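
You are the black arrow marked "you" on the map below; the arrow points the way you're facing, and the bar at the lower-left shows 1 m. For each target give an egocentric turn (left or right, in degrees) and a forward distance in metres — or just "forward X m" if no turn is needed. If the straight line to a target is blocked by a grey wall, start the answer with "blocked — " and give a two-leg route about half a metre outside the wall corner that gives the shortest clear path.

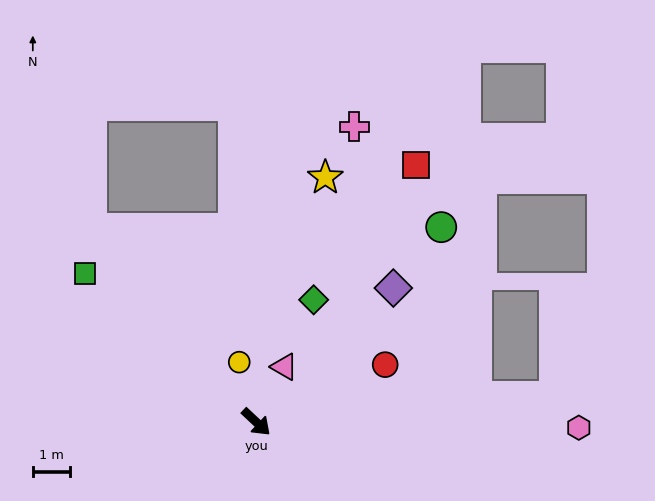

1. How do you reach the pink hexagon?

turn left 42°, forward 8.6 m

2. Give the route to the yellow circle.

turn left 149°, forward 1.7 m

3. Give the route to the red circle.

turn left 67°, forward 3.8 m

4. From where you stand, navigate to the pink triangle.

turn left 106°, forward 1.7 m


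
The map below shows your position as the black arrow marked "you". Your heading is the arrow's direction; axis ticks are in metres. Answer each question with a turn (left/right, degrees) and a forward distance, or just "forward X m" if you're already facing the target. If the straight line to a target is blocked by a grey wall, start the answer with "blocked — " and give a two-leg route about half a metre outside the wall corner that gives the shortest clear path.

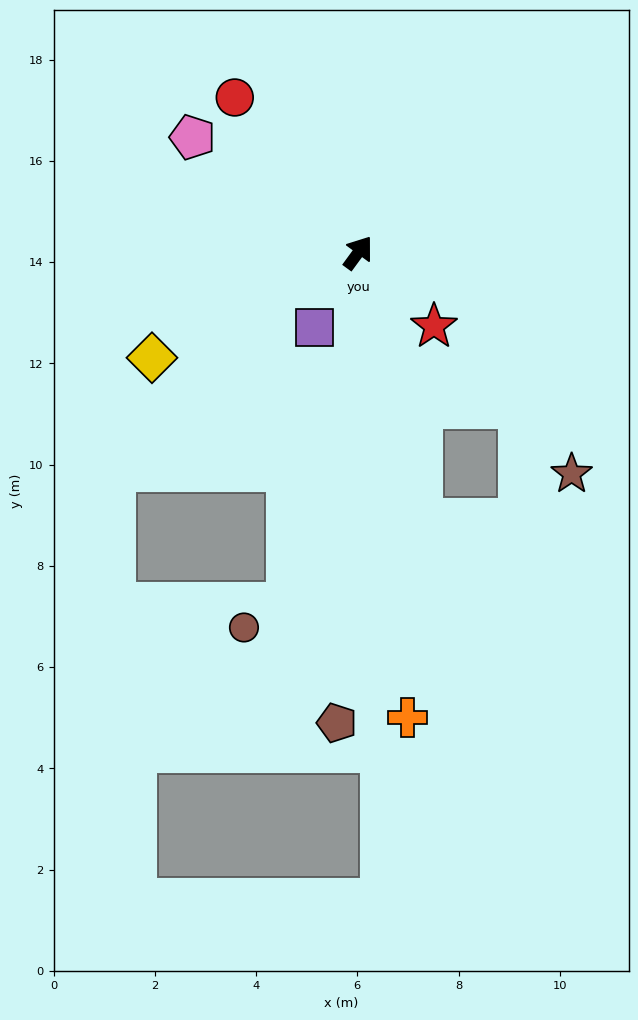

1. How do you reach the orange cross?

turn right 138°, forward 9.2 m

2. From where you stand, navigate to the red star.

turn right 98°, forward 2.1 m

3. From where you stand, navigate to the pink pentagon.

turn left 91°, forward 4.0 m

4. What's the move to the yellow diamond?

turn left 153°, forward 4.6 m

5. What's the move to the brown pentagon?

turn right 146°, forward 9.3 m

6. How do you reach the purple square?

turn right 174°, forward 1.7 m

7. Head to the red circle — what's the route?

turn left 75°, forward 3.9 m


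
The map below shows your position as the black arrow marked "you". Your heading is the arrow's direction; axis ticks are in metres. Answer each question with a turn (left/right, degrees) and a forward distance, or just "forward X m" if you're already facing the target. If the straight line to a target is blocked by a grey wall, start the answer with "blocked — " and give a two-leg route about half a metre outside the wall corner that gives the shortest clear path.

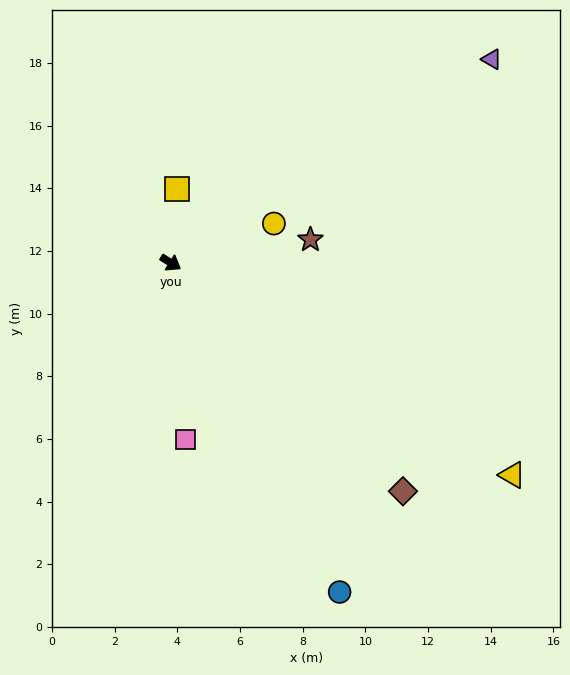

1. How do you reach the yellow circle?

turn left 53°, forward 3.5 m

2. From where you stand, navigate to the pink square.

turn right 53°, forward 5.7 m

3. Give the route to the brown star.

turn left 41°, forward 4.5 m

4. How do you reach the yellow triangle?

forward 12.8 m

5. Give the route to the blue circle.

turn right 31°, forward 11.8 m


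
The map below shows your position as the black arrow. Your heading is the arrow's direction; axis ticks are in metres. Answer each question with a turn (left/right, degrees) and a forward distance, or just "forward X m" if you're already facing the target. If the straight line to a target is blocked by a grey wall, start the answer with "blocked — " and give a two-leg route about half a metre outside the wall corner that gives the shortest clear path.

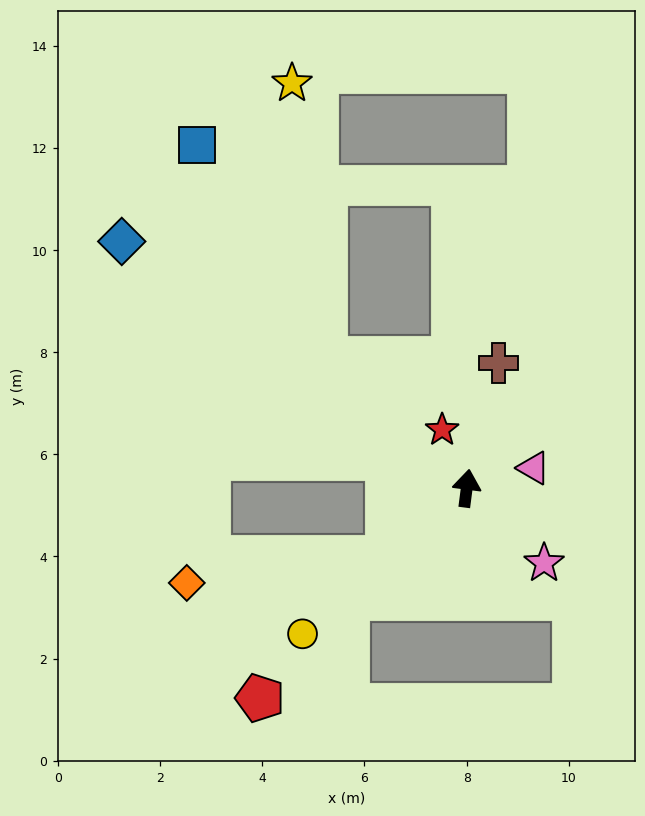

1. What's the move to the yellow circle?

turn left 139°, forward 4.3 m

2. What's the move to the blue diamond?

turn left 62°, forward 8.3 m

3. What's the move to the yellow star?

blocked — turn left 55°, forward 3.8 m, then turn right 41°, forward 5.4 m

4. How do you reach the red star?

turn left 30°, forward 1.2 m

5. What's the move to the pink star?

turn right 127°, forward 2.1 m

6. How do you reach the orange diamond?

blocked — turn left 138°, forward 2.1 m, then turn right 33°, forward 3.9 m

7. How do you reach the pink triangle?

turn right 66°, forward 1.4 m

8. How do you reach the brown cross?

turn right 7°, forward 2.5 m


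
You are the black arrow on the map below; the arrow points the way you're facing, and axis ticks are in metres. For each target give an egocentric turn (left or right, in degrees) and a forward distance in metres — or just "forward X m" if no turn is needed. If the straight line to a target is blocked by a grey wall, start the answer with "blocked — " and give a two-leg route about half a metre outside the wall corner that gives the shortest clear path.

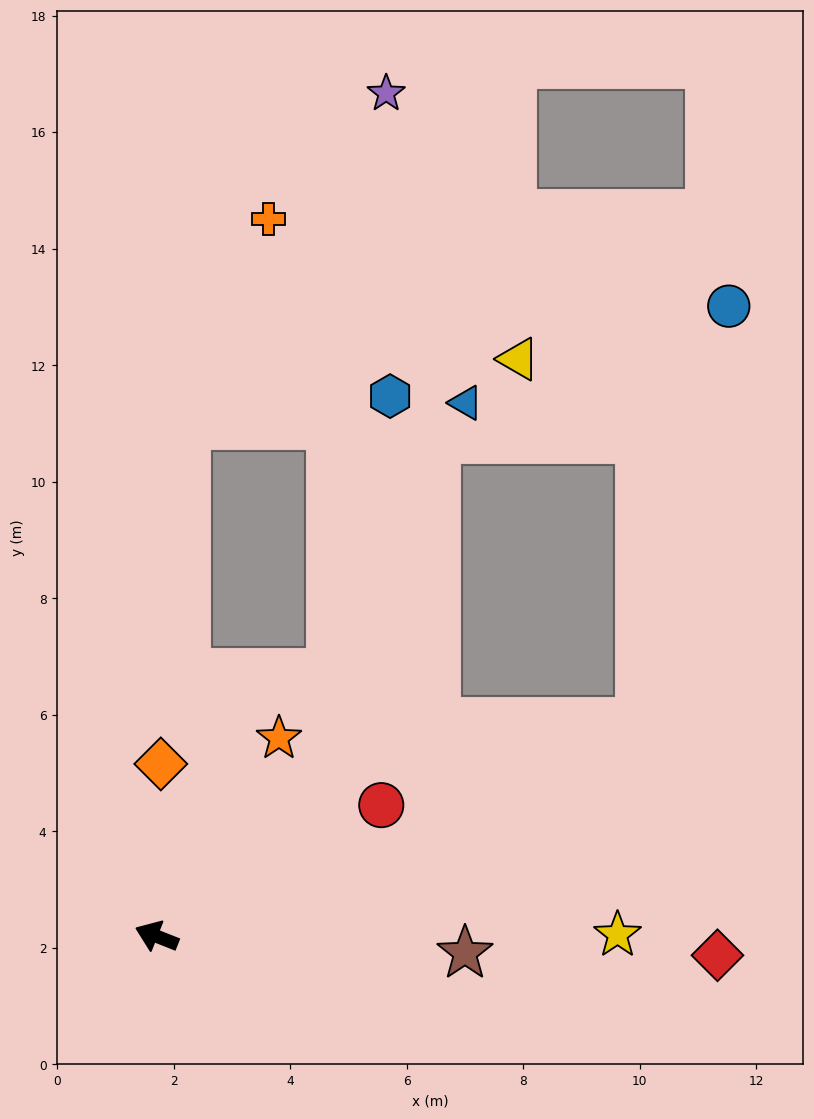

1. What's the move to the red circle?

turn right 128°, forward 4.5 m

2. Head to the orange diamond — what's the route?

turn right 70°, forward 3.0 m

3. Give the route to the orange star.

turn right 100°, forward 4.0 m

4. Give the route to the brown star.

turn right 162°, forward 5.3 m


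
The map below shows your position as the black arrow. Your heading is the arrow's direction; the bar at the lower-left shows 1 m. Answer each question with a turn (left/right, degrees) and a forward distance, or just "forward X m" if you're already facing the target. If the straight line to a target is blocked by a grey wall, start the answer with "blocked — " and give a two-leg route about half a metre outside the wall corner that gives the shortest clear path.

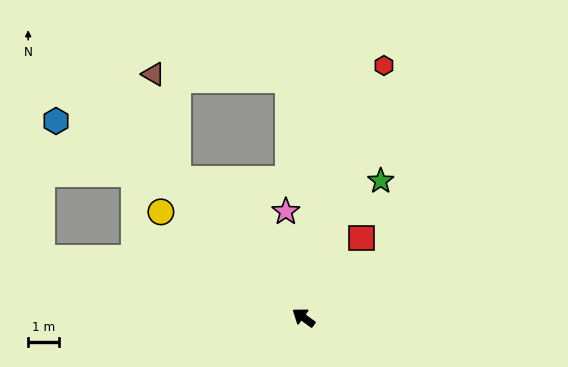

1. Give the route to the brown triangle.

blocked — turn right 12°, forward 6.1 m, then turn right 29°, forward 3.5 m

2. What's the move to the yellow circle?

forward 5.8 m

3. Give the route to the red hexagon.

turn right 72°, forward 8.6 m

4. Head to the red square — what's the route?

turn right 90°, forward 3.2 m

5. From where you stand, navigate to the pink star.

turn right 45°, forward 3.5 m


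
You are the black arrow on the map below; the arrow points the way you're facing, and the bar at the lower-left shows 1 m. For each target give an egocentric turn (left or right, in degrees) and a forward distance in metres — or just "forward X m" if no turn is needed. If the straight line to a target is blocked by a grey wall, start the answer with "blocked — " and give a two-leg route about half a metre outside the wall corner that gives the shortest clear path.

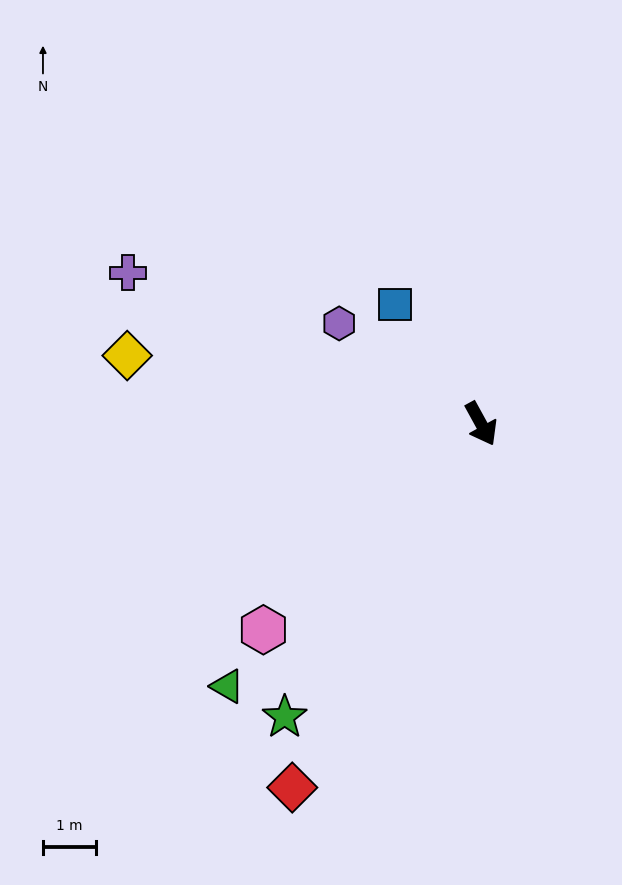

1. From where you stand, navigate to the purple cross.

turn right 142°, forward 7.2 m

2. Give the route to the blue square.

turn right 173°, forward 2.8 m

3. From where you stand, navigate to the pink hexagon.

turn right 75°, forward 5.6 m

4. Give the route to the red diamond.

turn right 56°, forward 7.7 m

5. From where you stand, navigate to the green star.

turn right 63°, forward 6.6 m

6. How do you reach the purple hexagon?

turn right 154°, forward 3.3 m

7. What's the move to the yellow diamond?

turn right 130°, forward 6.8 m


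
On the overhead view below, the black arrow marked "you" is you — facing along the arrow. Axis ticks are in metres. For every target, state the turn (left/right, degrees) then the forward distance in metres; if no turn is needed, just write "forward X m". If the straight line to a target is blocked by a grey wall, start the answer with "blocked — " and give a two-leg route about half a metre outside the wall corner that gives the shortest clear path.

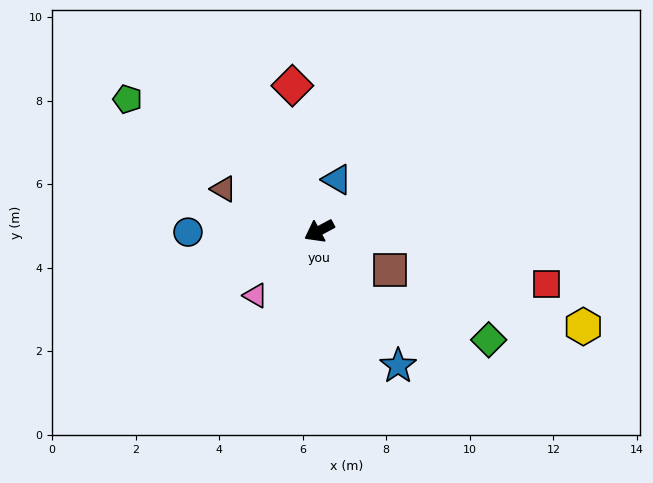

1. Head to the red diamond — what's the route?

turn right 108°, forward 3.5 m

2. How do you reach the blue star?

turn left 92°, forward 3.7 m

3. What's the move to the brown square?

turn left 123°, forward 1.9 m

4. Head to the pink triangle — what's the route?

turn left 17°, forward 2.2 m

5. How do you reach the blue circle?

turn right 28°, forward 3.1 m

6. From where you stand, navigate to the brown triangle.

turn right 52°, forward 2.5 m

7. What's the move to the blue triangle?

turn right 137°, forward 1.3 m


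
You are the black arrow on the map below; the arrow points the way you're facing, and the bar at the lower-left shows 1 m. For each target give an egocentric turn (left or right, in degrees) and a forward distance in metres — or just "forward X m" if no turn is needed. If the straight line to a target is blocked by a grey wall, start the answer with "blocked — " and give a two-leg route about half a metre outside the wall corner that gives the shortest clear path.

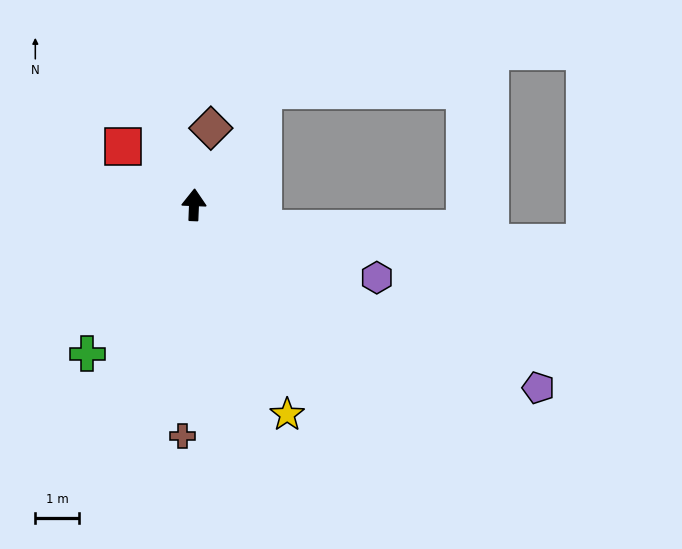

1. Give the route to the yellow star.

turn right 154°, forward 5.3 m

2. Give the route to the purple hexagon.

turn right 109°, forward 4.5 m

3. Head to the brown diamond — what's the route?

turn right 10°, forward 1.8 m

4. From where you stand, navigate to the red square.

turn left 53°, forward 2.1 m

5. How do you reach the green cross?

turn left 147°, forward 4.2 m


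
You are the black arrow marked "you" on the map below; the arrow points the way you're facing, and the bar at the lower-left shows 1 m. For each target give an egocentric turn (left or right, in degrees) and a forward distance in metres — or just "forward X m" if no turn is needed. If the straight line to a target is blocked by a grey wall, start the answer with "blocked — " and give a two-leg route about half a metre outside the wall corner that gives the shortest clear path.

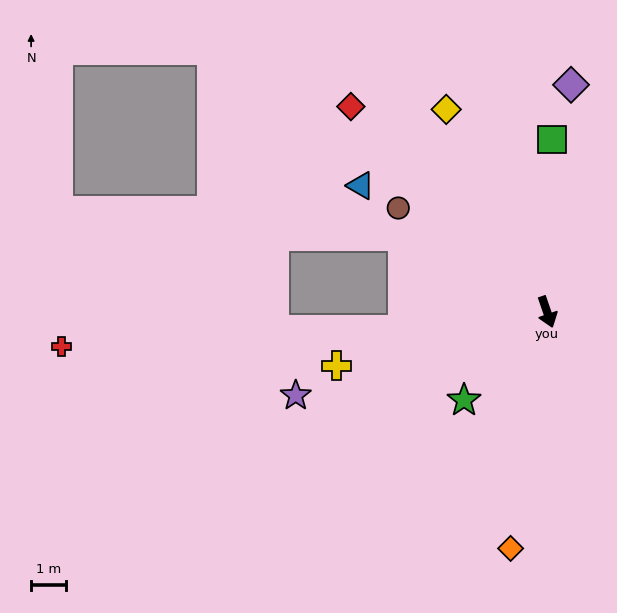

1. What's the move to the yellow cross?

turn right 95°, forward 6.3 m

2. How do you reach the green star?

turn right 62°, forward 3.5 m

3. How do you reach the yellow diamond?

turn right 172°, forward 6.5 m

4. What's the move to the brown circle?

turn right 144°, forward 5.2 m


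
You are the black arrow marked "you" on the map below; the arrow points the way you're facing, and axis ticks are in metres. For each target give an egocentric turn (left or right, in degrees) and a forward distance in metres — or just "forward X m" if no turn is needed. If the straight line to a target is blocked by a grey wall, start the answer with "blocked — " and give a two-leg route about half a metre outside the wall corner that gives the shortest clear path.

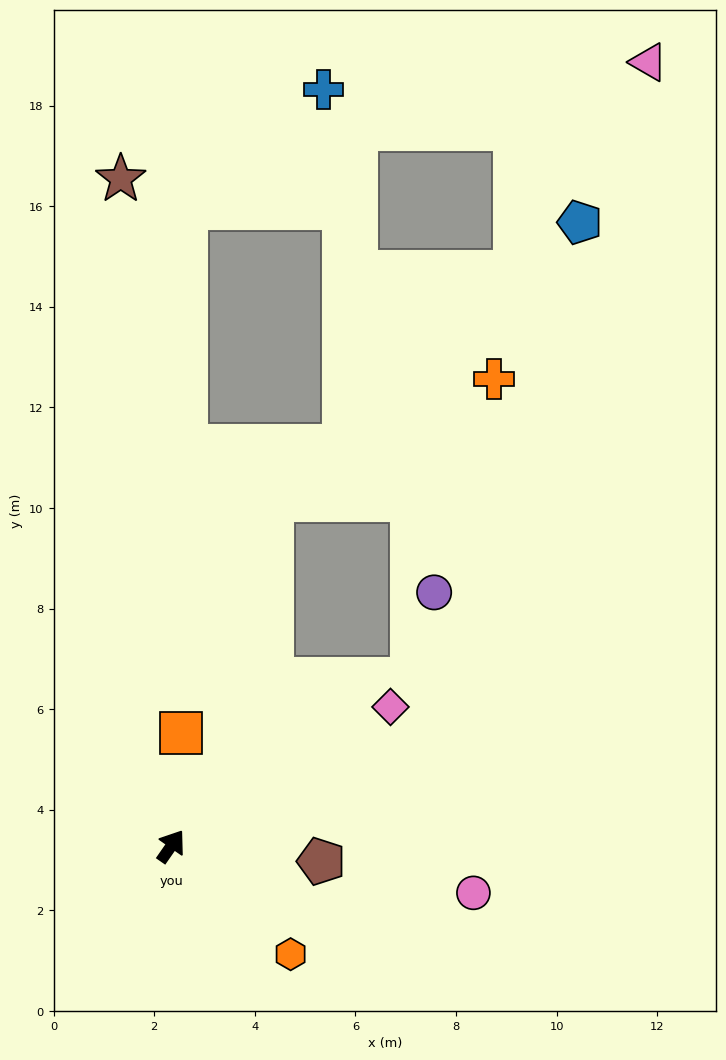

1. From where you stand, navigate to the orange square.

turn left 30°, forward 2.3 m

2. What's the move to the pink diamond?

turn right 23°, forward 5.2 m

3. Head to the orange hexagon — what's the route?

turn right 97°, forward 3.2 m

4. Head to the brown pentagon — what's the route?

turn right 61°, forward 3.0 m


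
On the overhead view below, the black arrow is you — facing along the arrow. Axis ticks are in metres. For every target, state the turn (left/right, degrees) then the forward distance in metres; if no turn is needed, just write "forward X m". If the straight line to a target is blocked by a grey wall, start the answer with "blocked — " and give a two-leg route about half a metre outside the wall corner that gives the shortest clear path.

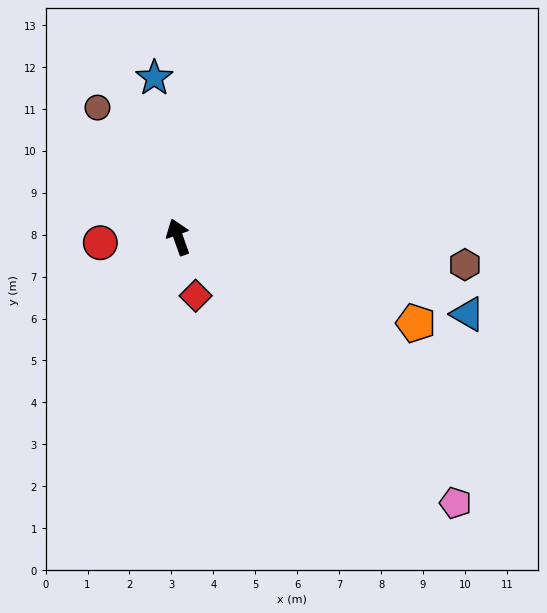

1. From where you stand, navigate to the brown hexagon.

turn right 115°, forward 6.9 m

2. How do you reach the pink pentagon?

turn right 153°, forward 9.2 m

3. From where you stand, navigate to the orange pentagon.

turn right 130°, forward 6.0 m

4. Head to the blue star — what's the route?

turn right 11°, forward 3.8 m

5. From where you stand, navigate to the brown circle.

turn left 12°, forward 3.6 m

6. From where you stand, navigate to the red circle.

turn left 75°, forward 1.9 m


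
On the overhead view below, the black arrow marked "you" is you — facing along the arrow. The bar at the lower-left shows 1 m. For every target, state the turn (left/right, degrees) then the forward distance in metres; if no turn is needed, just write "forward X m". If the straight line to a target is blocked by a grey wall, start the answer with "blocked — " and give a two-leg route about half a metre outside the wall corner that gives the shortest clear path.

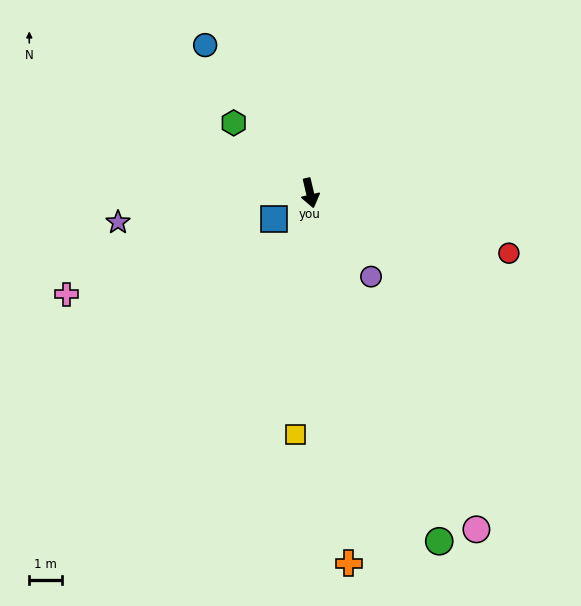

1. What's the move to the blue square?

turn right 68°, forward 1.4 m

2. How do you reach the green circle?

turn left 7°, forward 11.3 m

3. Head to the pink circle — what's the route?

turn left 13°, forward 11.4 m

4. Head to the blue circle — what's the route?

turn right 158°, forward 5.5 m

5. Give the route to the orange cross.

turn right 7°, forward 11.3 m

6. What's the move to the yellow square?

turn right 17°, forward 7.3 m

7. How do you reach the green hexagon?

turn right 146°, forward 3.1 m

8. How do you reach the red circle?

turn left 60°, forward 6.3 m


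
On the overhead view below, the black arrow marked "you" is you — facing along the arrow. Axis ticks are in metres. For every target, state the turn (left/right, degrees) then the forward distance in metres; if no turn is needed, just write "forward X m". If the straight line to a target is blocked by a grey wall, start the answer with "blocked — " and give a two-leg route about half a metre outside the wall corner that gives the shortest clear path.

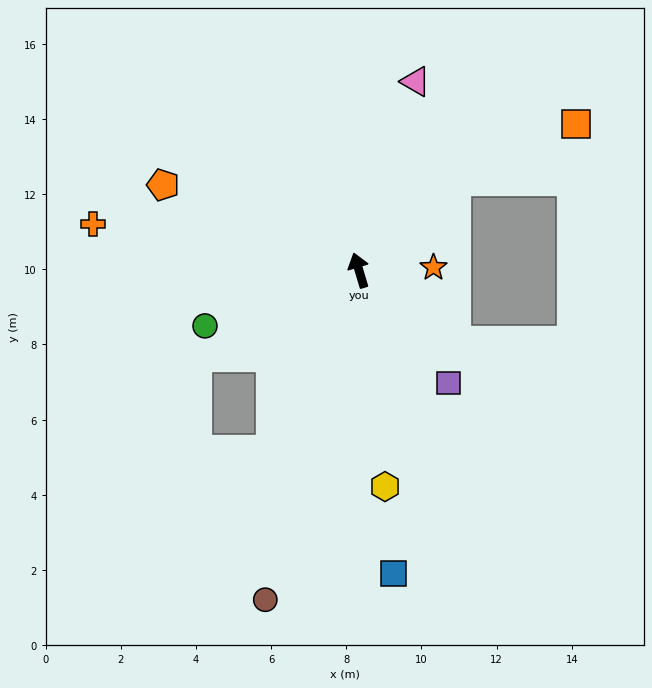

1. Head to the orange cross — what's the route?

turn left 63°, forward 7.2 m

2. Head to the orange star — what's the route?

turn right 105°, forward 2.0 m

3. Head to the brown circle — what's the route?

turn left 147°, forward 9.1 m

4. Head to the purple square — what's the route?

turn right 158°, forward 3.8 m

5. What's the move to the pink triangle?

turn right 33°, forward 5.2 m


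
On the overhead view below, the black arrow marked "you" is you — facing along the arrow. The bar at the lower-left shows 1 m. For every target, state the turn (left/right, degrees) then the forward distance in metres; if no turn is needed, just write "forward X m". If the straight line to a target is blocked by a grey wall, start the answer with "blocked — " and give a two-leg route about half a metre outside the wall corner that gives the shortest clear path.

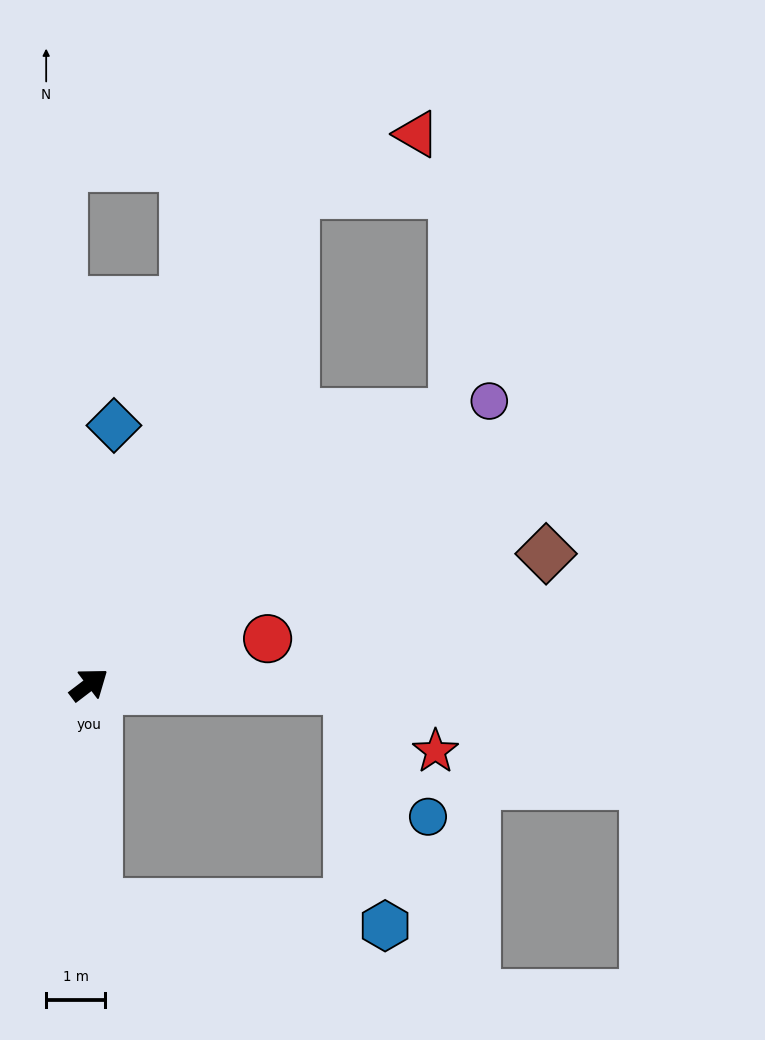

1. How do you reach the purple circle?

forward 8.3 m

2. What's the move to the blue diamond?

turn left 47°, forward 4.4 m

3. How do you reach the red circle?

turn right 23°, forward 3.1 m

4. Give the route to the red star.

blocked — turn right 38°, forward 4.4 m, then turn right 35°, forward 1.8 m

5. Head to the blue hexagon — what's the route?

blocked — turn right 38°, forward 4.4 m, then turn right 80°, forward 4.1 m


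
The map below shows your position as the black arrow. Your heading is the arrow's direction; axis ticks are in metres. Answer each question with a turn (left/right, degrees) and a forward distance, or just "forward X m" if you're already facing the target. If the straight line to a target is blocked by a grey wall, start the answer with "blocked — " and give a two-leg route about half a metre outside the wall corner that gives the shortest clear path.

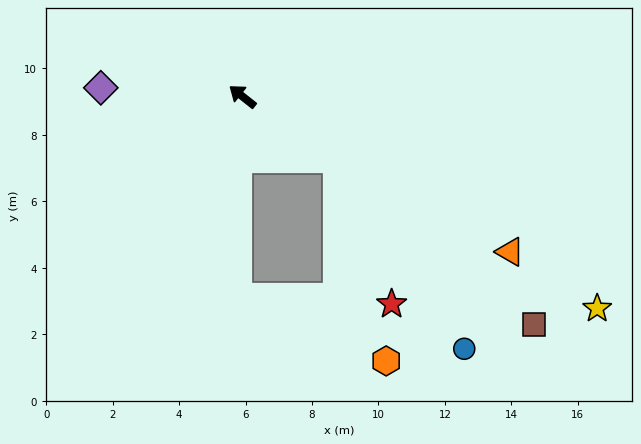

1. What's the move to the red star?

blocked — turn right 175°, forward 3.4 m, then turn right 36°, forward 4.7 m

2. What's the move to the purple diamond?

turn left 35°, forward 4.3 m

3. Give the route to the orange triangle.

turn right 172°, forward 9.3 m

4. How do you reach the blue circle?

blocked — turn right 175°, forward 3.4 m, then turn right 23°, forward 6.9 m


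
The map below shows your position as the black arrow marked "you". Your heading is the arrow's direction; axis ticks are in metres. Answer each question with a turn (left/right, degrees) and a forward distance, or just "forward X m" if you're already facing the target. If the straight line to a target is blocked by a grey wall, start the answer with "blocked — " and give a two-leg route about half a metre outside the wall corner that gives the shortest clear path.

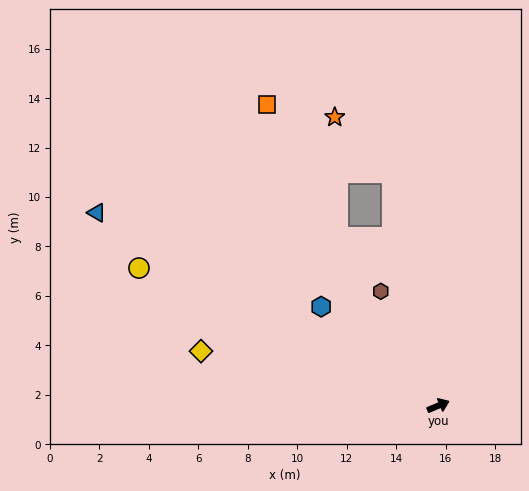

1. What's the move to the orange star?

blocked — turn left 79°, forward 9.6 m, then turn left 35°, forward 3.2 m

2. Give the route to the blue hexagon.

turn left 117°, forward 6.2 m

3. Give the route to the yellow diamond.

turn left 144°, forward 9.8 m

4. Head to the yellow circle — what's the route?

turn left 133°, forward 13.3 m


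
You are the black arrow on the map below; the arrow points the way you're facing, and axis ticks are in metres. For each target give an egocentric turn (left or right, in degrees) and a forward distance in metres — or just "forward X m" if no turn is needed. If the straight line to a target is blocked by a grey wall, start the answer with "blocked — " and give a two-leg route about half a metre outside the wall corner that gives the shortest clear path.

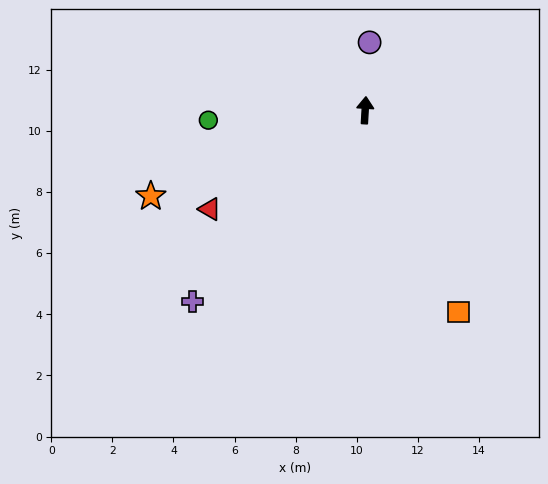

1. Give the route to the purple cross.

turn left 141°, forward 8.4 m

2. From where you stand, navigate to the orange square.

turn right 152°, forward 7.3 m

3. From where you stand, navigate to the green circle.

turn left 97°, forward 5.1 m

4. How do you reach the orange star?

turn left 115°, forward 7.6 m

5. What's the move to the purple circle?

forward 2.2 m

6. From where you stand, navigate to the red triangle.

turn left 126°, forward 6.0 m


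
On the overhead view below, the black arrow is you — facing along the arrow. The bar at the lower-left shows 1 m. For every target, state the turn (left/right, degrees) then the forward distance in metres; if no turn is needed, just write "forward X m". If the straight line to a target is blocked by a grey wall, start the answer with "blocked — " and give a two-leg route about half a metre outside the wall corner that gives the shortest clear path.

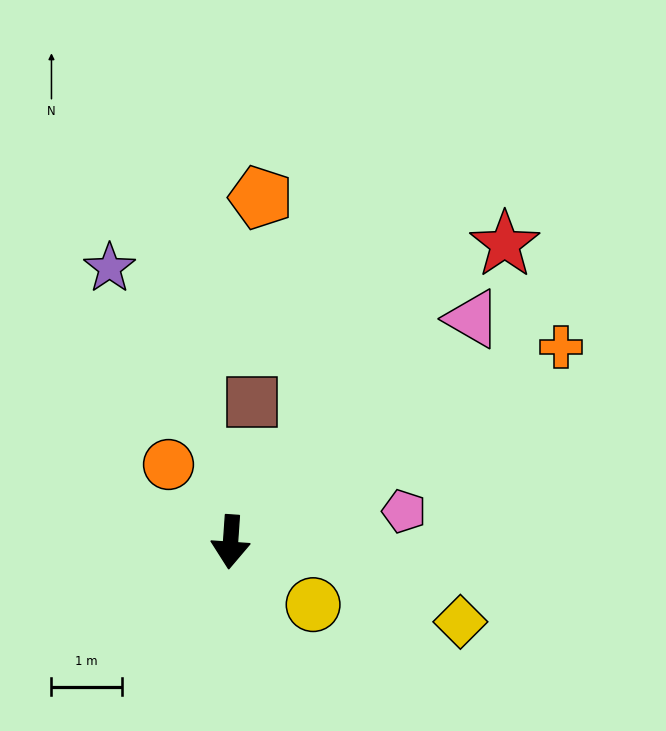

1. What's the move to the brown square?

turn left 175°, forward 2.0 m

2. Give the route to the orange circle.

turn right 137°, forward 1.4 m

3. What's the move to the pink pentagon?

turn left 104°, forward 2.5 m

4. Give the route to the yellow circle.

turn left 57°, forward 1.5 m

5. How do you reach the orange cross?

turn left 124°, forward 5.5 m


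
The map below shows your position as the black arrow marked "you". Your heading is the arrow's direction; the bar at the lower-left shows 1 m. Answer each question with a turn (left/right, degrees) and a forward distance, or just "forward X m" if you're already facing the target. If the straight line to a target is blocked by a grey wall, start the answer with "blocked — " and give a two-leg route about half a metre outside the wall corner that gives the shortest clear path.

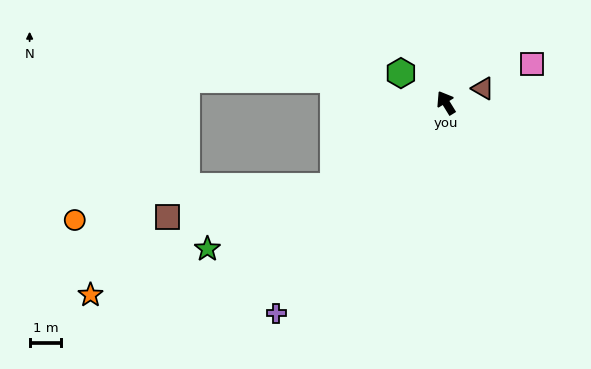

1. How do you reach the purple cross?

turn left 109°, forward 8.5 m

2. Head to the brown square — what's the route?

blocked — turn left 95°, forward 4.4 m, then turn right 26°, forward 5.3 m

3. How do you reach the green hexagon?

turn left 25°, forward 1.7 m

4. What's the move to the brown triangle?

turn right 100°, forward 1.3 m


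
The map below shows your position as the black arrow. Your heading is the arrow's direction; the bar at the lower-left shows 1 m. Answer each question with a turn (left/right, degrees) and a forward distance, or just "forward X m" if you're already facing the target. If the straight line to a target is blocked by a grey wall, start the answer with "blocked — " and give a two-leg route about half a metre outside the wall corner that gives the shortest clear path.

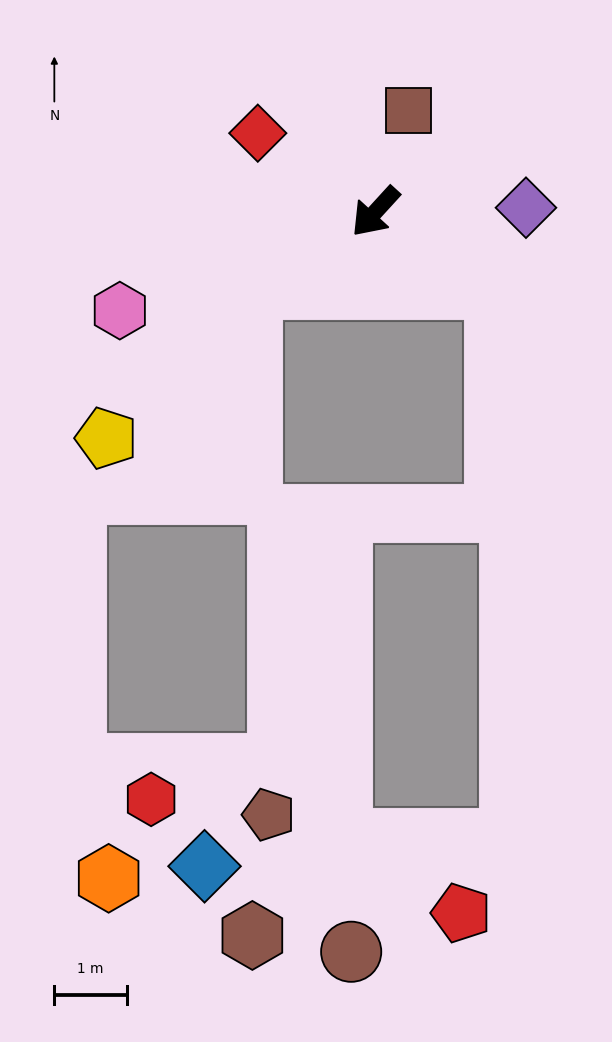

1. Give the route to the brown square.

turn right 156°, forward 1.5 m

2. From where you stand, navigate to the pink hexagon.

turn right 26°, forward 3.8 m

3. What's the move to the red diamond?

turn right 81°, forward 2.0 m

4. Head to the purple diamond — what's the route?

turn left 134°, forward 2.1 m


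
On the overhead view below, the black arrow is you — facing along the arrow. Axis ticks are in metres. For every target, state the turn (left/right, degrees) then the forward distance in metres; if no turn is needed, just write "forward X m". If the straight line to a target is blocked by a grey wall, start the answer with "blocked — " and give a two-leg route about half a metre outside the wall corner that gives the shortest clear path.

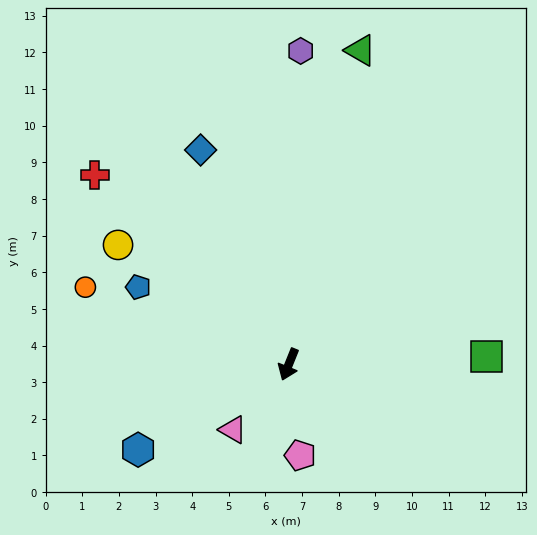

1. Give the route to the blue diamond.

turn right 136°, forward 6.3 m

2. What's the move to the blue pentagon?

turn right 95°, forward 4.6 m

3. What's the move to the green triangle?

turn right 171°, forward 8.8 m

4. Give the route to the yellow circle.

turn right 103°, forward 5.7 m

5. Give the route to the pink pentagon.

turn left 29°, forward 2.5 m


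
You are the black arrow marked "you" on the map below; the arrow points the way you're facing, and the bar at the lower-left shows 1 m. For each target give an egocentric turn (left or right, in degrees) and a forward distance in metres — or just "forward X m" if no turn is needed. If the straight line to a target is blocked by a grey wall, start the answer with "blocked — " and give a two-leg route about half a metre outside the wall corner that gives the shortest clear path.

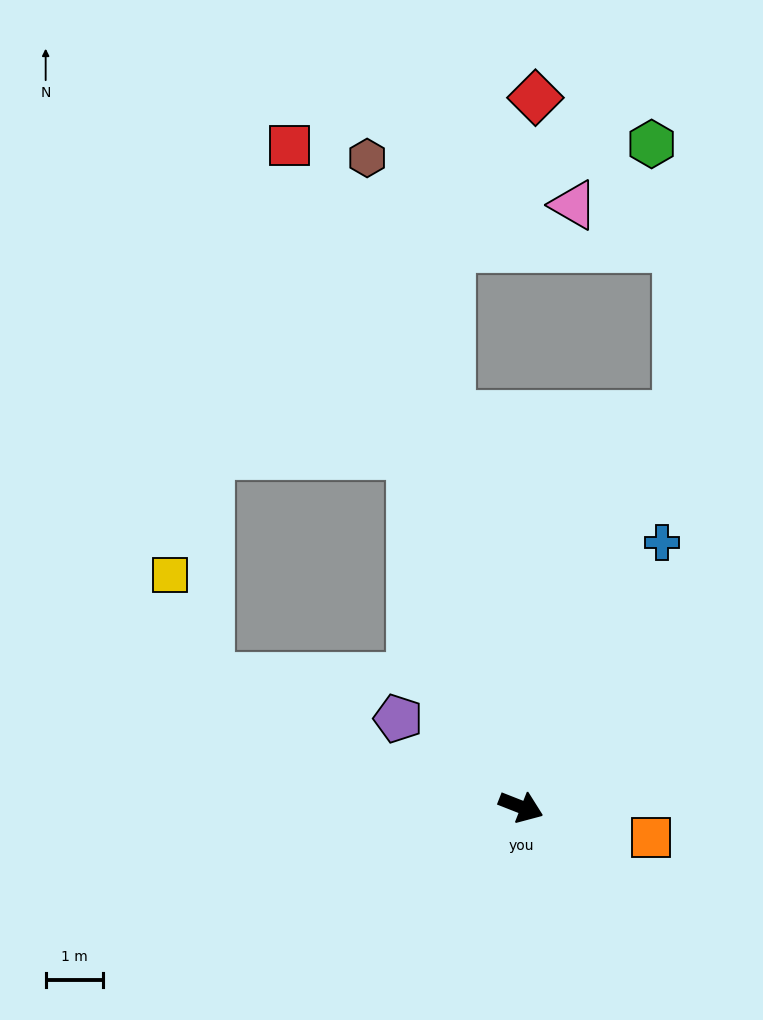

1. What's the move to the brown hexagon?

turn left 125°, forward 11.6 m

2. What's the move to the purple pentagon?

turn left 166°, forward 2.6 m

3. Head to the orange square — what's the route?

turn left 8°, forward 2.3 m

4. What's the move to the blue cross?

turn left 83°, forward 5.2 m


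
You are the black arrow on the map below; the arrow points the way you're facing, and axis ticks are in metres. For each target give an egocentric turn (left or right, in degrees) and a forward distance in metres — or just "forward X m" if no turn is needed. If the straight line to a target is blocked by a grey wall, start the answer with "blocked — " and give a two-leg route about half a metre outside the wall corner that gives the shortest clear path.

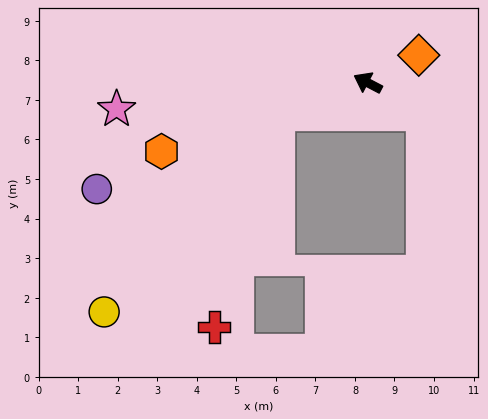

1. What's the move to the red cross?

blocked — turn left 47°, forward 2.4 m, then turn left 54°, forward 5.6 m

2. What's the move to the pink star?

turn left 34°, forward 6.4 m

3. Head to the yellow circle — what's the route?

blocked — turn left 47°, forward 2.4 m, then turn left 29°, forward 6.7 m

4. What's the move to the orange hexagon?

turn left 46°, forward 5.5 m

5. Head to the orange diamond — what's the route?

turn right 124°, forward 1.5 m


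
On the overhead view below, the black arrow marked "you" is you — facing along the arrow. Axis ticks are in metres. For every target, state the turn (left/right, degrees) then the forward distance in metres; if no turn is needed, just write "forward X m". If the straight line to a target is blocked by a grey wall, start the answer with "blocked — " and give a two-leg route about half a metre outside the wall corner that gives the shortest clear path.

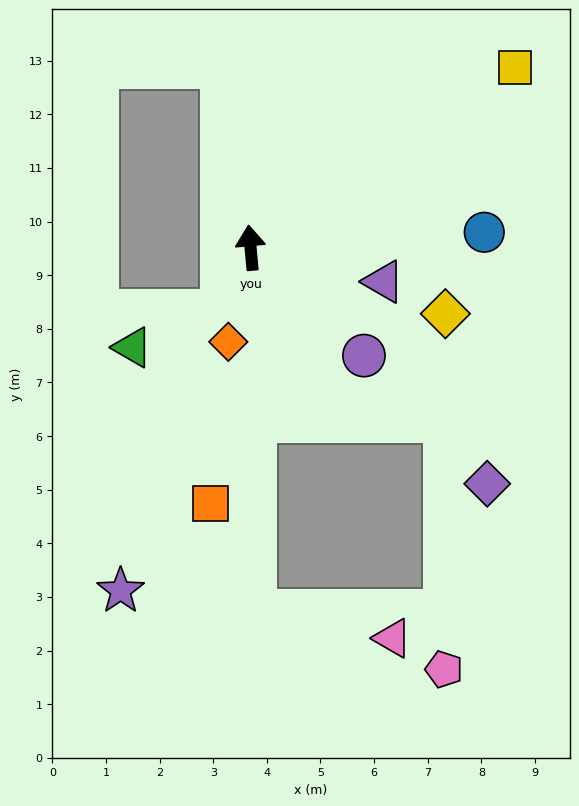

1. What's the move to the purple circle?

turn right 139°, forward 2.9 m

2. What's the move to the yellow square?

turn right 61°, forward 6.0 m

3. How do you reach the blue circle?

turn right 91°, forward 4.4 m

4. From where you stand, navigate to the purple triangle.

turn right 110°, forward 2.6 m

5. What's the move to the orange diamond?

turn left 161°, forward 1.8 m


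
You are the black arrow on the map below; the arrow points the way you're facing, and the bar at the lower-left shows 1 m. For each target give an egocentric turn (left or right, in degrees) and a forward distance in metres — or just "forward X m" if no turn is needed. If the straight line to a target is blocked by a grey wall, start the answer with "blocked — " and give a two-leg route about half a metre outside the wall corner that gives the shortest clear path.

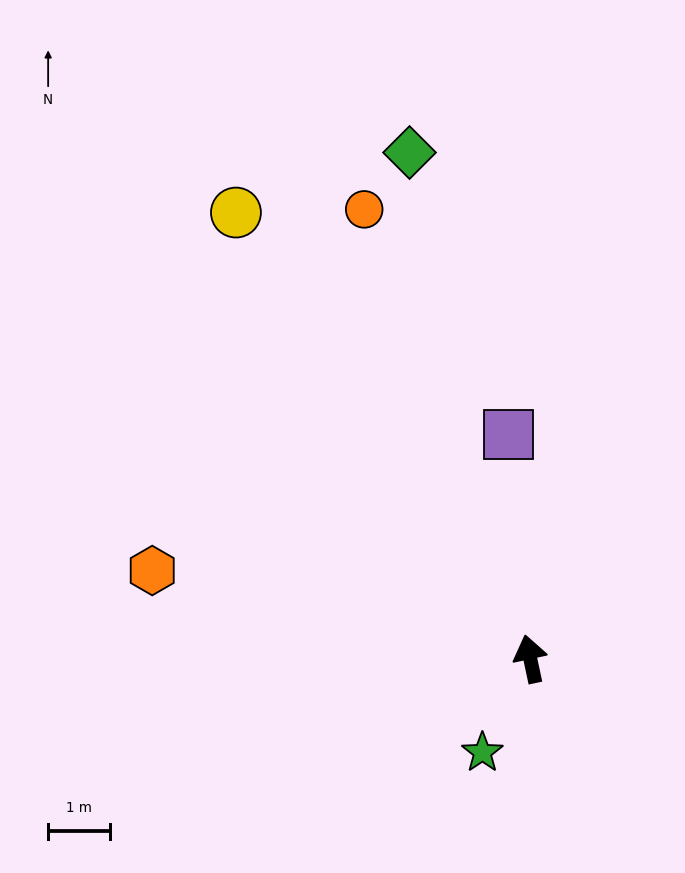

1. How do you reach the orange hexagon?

turn left 65°, forward 6.2 m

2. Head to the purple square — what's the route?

turn right 7°, forward 3.6 m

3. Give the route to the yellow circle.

turn left 21°, forward 8.6 m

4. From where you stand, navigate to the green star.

turn left 141°, forward 1.7 m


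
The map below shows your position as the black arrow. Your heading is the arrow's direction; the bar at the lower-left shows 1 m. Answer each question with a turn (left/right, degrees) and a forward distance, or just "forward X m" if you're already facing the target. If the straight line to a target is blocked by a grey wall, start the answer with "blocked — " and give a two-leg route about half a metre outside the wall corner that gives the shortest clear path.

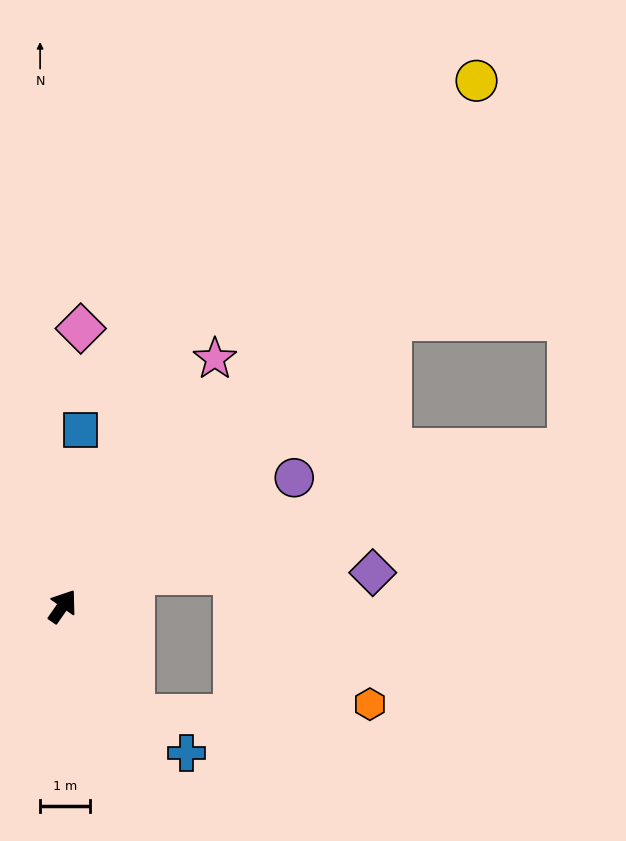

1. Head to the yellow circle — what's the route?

turn right 3°, forward 13.4 m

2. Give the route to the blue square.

turn left 29°, forward 3.5 m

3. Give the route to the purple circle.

turn right 26°, forward 5.3 m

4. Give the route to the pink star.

turn left 3°, forward 5.8 m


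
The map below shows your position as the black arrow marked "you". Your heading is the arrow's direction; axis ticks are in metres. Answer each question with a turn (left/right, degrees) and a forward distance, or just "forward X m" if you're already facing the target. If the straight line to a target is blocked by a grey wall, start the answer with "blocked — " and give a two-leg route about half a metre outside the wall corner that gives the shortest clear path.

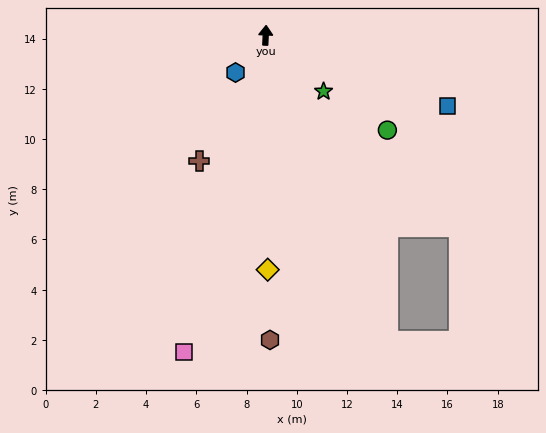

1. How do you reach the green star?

turn right 132°, forward 3.2 m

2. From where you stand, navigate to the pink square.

turn left 168°, forward 13.0 m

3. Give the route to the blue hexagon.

turn left 143°, forward 1.9 m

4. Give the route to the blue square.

turn right 109°, forward 7.8 m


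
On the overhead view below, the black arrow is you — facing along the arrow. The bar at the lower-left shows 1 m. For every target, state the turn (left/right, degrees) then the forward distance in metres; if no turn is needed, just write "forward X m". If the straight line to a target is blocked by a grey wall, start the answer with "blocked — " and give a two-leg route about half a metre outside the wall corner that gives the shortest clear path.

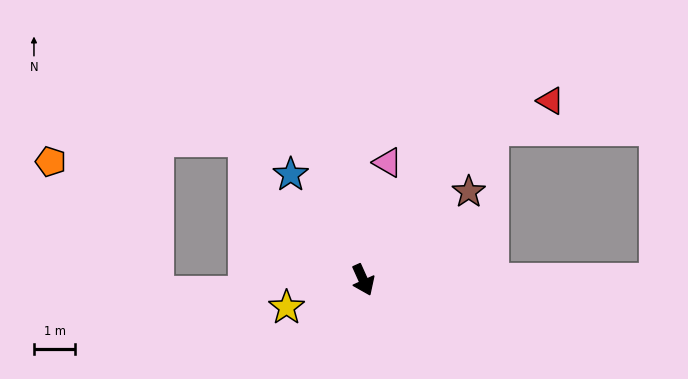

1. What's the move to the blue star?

turn right 170°, forward 3.1 m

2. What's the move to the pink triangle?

turn left 144°, forward 2.9 m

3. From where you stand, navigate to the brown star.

turn left 106°, forward 3.3 m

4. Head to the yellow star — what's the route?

turn right 95°, forward 2.0 m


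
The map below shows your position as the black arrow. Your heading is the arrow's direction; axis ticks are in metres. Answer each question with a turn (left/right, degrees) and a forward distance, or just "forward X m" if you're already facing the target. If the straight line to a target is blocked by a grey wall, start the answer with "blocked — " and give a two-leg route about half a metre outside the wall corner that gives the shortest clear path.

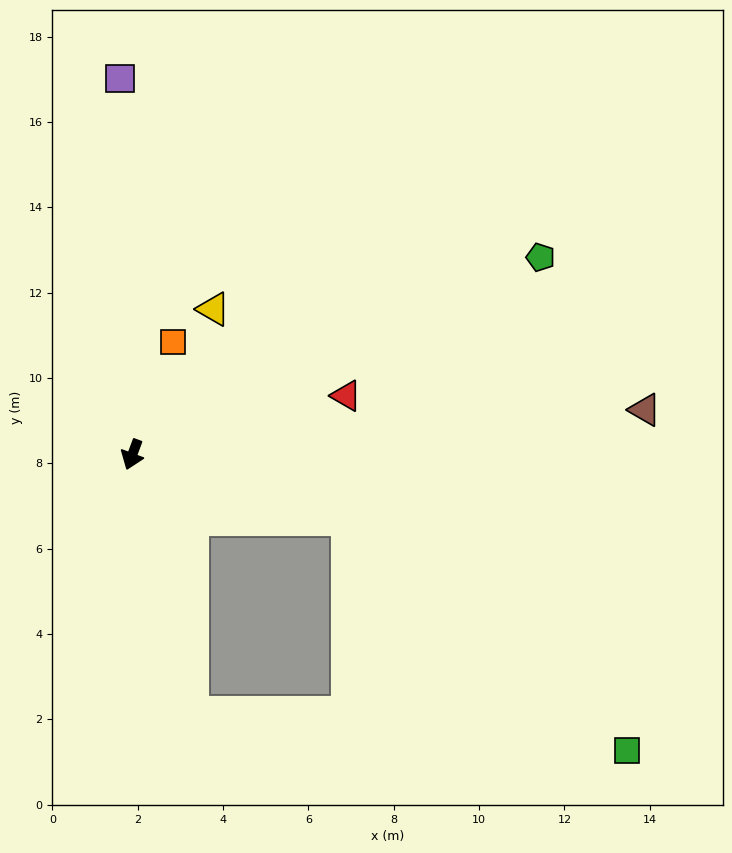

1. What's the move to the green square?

blocked — turn left 94°, forward 5.3 m, then turn right 24°, forward 8.5 m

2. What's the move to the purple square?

turn right 158°, forward 8.8 m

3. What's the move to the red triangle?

turn left 126°, forward 5.2 m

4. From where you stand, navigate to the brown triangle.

turn left 115°, forward 12.1 m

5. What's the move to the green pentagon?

turn left 136°, forward 10.6 m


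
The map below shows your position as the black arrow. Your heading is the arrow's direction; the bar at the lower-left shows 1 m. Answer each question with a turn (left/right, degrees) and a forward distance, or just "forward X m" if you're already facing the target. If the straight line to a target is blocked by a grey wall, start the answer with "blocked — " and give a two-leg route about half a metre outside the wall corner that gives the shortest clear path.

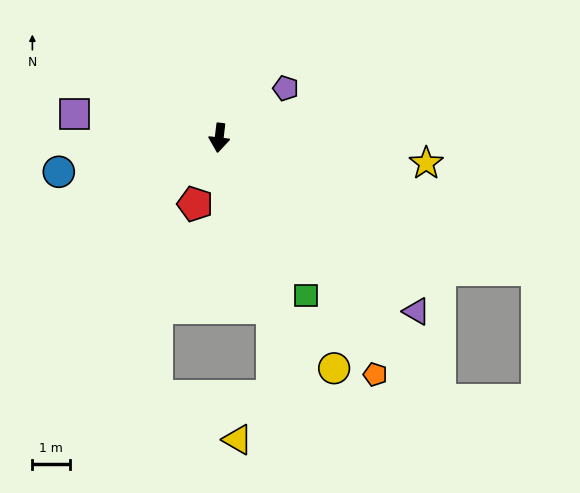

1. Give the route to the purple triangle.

turn left 55°, forward 7.0 m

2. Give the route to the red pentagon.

turn right 13°, forward 1.9 m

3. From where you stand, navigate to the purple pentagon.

turn left 133°, forward 2.2 m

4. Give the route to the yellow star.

turn left 90°, forward 5.6 m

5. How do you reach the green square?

turn left 35°, forward 4.8 m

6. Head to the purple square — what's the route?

turn right 93°, forward 3.9 m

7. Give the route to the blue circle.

turn right 71°, forward 4.4 m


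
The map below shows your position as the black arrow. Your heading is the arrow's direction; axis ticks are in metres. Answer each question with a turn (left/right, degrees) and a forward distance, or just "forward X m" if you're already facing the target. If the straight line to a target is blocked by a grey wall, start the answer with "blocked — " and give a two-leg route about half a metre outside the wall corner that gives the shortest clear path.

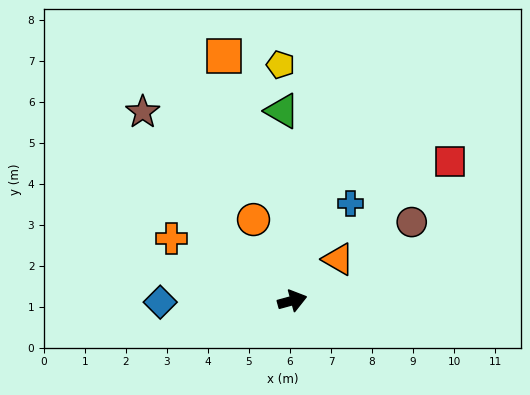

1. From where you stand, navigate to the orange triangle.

turn left 27°, forward 1.5 m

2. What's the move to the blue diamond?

turn left 165°, forward 3.2 m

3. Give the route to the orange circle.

turn left 100°, forward 2.2 m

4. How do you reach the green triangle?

turn left 78°, forward 4.6 m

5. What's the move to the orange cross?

turn left 138°, forward 3.3 m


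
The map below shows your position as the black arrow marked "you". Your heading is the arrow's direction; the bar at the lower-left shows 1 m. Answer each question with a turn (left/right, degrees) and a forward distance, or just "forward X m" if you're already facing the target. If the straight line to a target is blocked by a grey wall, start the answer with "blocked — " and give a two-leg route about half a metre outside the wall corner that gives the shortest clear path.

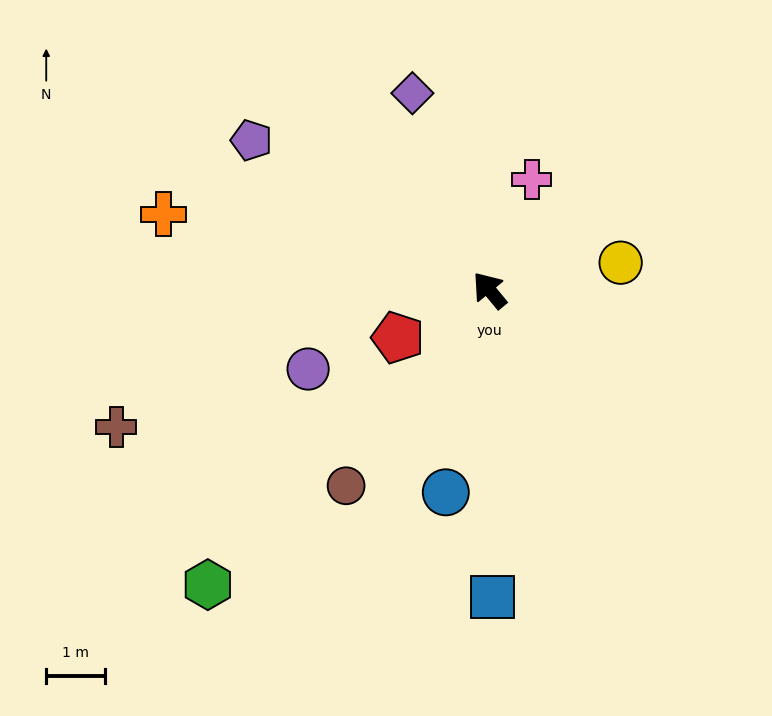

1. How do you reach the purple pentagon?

turn left 18°, forward 4.8 m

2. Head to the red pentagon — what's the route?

turn left 78°, forward 1.8 m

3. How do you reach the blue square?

turn left 141°, forward 5.3 m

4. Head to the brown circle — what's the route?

turn left 104°, forward 4.2 m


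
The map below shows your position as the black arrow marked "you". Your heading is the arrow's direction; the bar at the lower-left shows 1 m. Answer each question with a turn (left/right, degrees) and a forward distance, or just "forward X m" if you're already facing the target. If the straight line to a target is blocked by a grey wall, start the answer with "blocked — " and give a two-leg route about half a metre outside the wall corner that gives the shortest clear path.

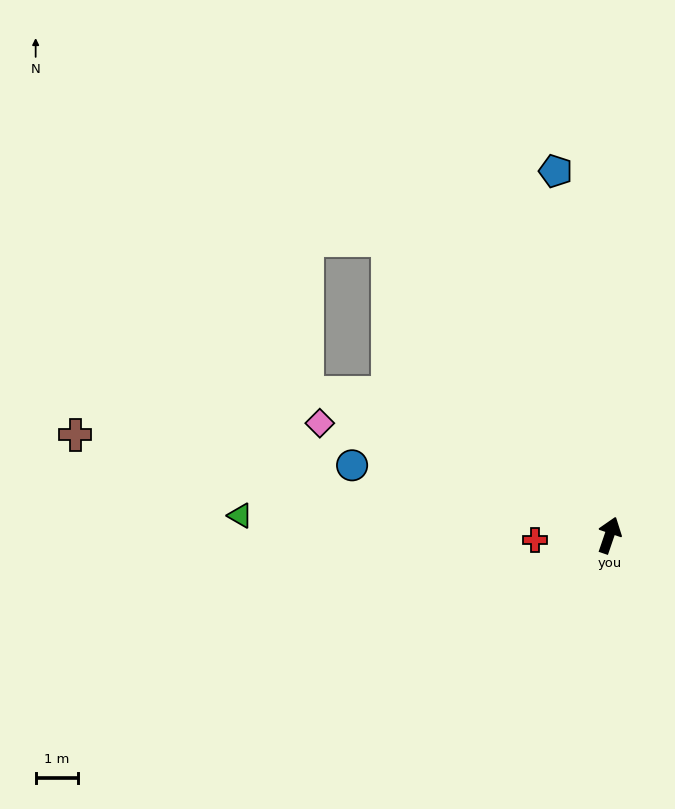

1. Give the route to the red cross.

turn left 112°, forward 1.8 m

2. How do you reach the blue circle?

turn left 94°, forward 6.4 m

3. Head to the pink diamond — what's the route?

turn left 88°, forward 7.4 m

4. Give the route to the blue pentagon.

turn left 27°, forward 8.8 m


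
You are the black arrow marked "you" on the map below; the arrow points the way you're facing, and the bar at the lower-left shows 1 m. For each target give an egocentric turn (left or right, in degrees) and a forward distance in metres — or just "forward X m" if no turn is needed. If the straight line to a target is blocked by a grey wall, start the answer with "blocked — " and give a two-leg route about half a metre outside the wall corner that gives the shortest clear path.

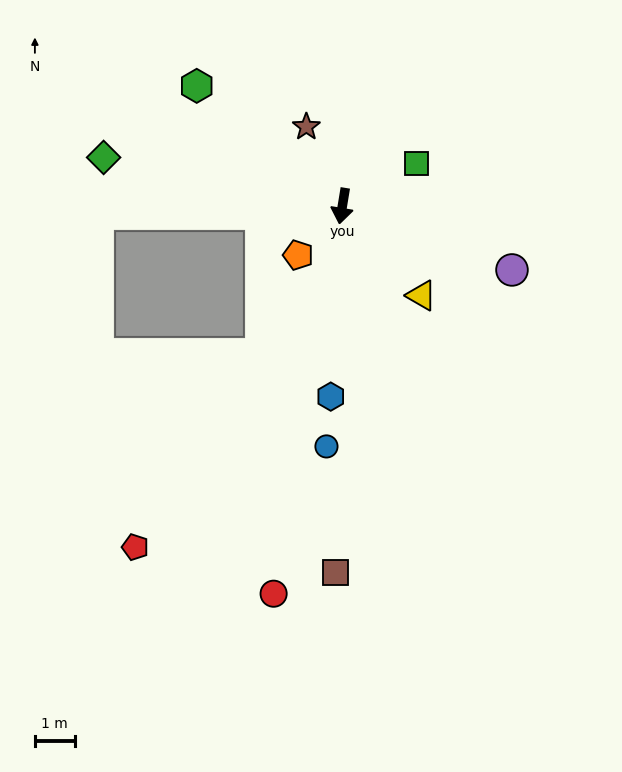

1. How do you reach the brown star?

turn right 146°, forward 2.2 m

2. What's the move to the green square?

turn left 129°, forward 2.2 m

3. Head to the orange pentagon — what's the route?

turn right 33°, forward 1.7 m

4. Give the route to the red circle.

forward 9.9 m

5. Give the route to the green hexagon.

turn right 120°, forward 4.8 m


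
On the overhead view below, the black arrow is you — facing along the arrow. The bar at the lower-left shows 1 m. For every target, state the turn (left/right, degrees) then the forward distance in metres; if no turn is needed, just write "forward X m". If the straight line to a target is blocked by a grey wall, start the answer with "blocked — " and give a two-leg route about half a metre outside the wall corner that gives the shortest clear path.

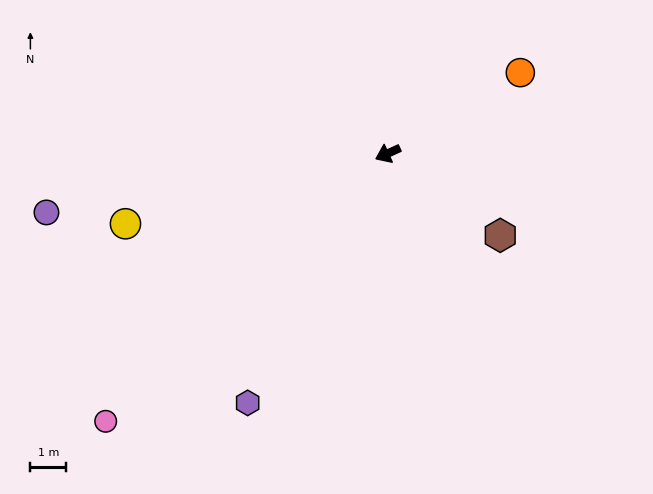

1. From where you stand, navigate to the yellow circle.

turn right 9°, forward 7.6 m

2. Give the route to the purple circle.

turn right 15°, forward 9.7 m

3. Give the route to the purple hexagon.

turn left 36°, forward 8.0 m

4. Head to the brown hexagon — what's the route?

turn left 119°, forward 3.9 m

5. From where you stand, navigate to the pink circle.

turn left 19°, forward 10.9 m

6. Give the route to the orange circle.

turn right 173°, forward 4.3 m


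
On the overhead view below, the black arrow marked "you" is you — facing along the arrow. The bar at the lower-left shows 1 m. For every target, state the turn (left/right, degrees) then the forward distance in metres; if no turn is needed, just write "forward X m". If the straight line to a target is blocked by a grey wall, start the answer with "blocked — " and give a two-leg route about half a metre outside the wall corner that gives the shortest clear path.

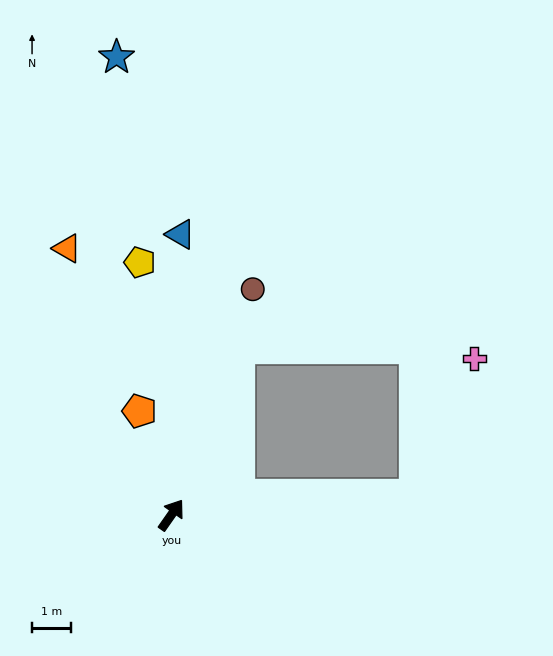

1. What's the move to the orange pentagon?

turn left 52°, forward 2.8 m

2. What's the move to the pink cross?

blocked — turn right 50°, forward 6.3 m, then turn left 62°, forward 3.8 m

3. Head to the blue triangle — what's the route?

turn left 33°, forward 7.2 m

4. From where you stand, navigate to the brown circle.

turn left 15°, forward 6.2 m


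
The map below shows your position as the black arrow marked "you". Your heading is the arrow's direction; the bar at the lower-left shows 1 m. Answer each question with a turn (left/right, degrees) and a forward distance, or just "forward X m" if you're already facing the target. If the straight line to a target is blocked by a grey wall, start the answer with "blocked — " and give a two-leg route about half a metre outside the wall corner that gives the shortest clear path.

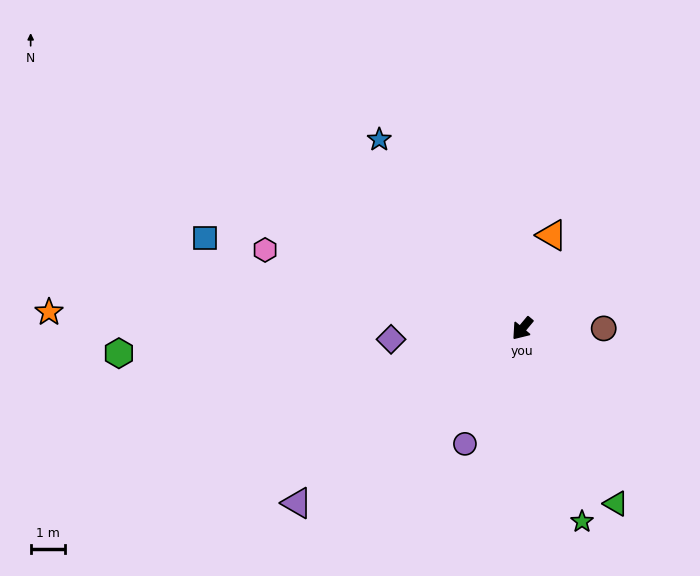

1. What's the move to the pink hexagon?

turn right 67°, forward 7.8 m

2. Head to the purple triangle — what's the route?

turn right 12°, forward 8.3 m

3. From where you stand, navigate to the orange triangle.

turn right 158°, forward 2.8 m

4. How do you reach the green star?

turn left 57°, forward 5.9 m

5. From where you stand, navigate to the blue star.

turn right 103°, forward 6.9 m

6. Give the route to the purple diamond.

turn right 45°, forward 3.8 m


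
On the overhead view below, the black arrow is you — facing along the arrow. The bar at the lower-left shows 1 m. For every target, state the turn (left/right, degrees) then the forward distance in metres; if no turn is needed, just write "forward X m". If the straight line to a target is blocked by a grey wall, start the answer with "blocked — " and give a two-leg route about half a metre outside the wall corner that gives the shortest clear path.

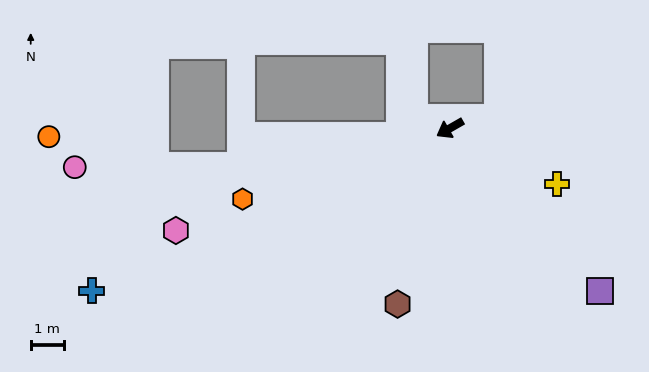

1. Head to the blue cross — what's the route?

turn right 5°, forward 11.8 m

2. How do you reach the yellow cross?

turn left 123°, forward 3.6 m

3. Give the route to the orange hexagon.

turn right 11°, forward 6.6 m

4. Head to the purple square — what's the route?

turn left 103°, forward 6.6 m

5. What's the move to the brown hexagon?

turn left 44°, forward 5.5 m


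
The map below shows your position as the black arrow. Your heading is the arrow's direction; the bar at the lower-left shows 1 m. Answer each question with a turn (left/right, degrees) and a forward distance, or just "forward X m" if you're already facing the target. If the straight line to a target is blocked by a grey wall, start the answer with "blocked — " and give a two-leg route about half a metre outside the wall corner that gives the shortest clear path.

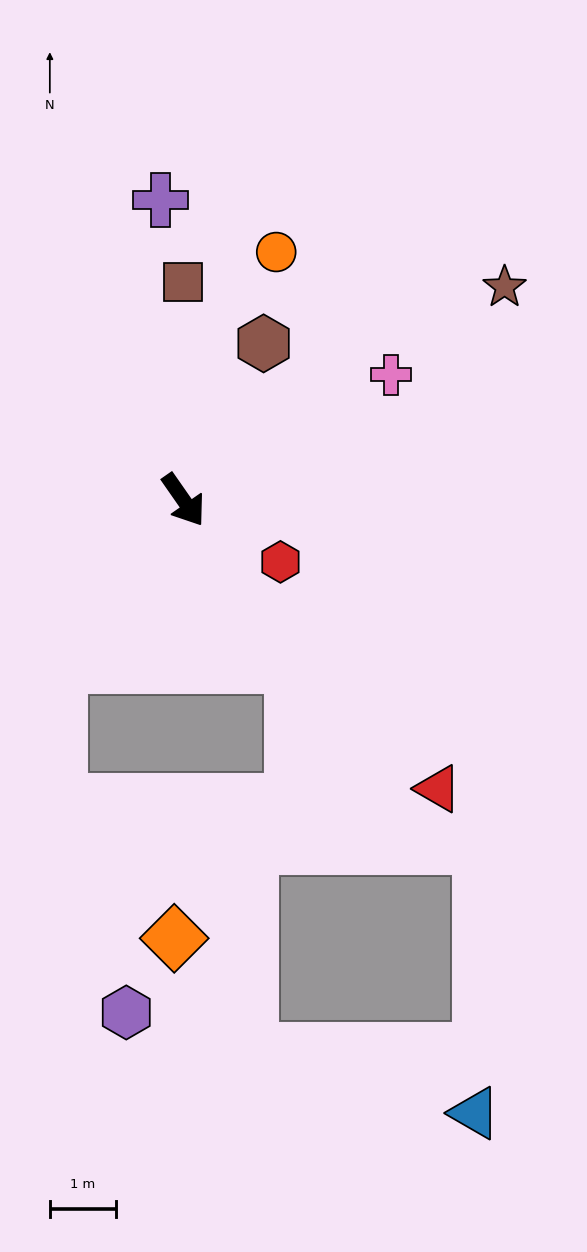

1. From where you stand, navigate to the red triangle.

turn left 7°, forward 5.9 m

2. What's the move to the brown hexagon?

turn left 118°, forward 2.7 m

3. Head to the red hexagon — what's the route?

turn left 23°, forward 1.7 m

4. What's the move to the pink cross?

turn left 86°, forward 3.7 m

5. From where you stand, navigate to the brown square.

turn left 145°, forward 3.3 m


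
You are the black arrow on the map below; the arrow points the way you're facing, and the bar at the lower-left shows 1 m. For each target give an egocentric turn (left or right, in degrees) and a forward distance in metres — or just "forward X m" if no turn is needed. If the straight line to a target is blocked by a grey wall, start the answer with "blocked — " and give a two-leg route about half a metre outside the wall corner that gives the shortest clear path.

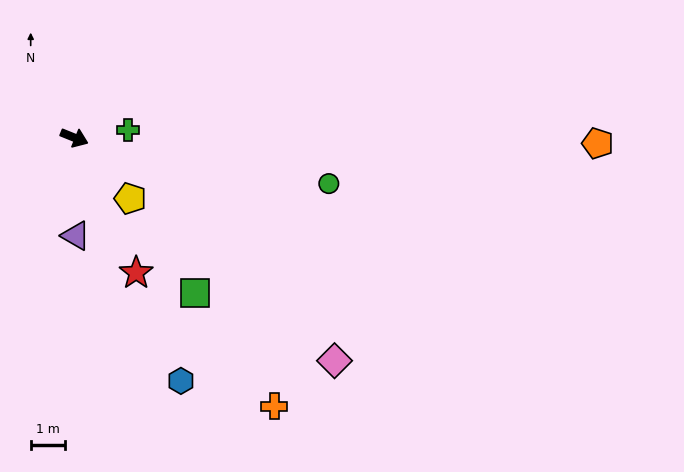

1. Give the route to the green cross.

turn left 30°, forward 1.6 m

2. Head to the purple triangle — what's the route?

turn right 67°, forward 2.8 m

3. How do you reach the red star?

turn right 43°, forward 4.3 m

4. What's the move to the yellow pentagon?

turn right 25°, forward 2.4 m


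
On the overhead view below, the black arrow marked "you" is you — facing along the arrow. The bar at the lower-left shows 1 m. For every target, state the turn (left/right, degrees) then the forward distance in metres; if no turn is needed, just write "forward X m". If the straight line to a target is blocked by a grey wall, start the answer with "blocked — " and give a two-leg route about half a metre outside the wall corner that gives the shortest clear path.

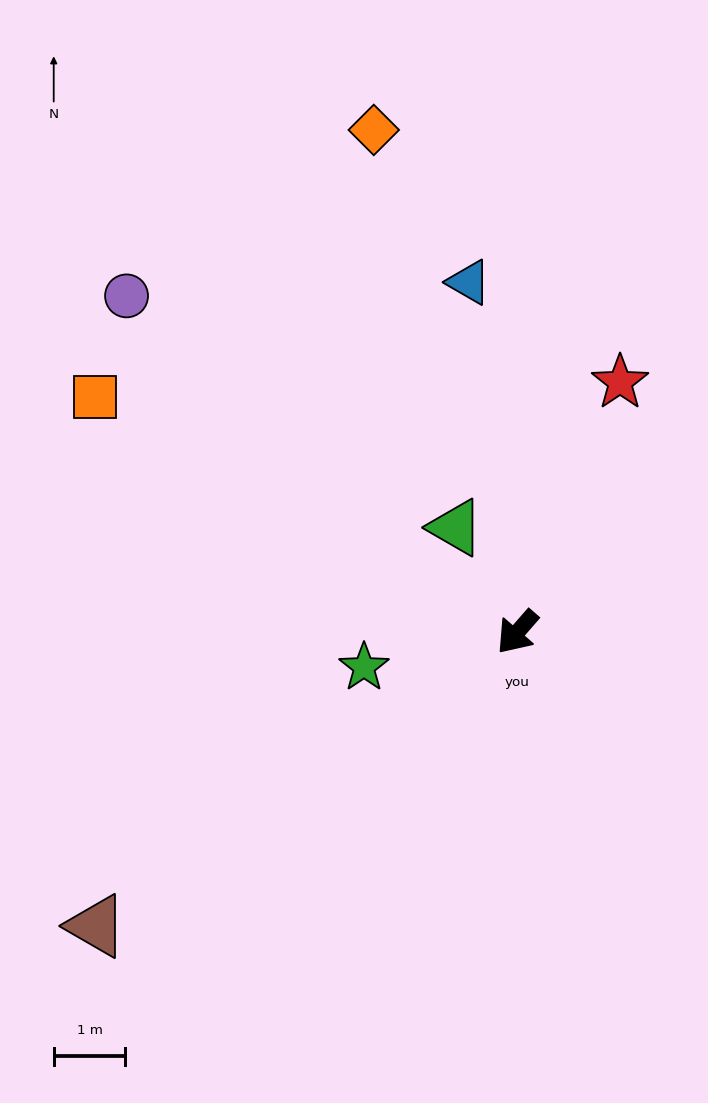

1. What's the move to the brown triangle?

turn right 14°, forward 7.2 m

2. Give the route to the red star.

turn right 161°, forward 3.8 m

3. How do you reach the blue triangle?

turn right 131°, forward 4.9 m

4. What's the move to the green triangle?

turn right 108°, forward 1.7 m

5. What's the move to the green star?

turn right 36°, forward 2.2 m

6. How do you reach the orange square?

turn right 78°, forward 6.8 m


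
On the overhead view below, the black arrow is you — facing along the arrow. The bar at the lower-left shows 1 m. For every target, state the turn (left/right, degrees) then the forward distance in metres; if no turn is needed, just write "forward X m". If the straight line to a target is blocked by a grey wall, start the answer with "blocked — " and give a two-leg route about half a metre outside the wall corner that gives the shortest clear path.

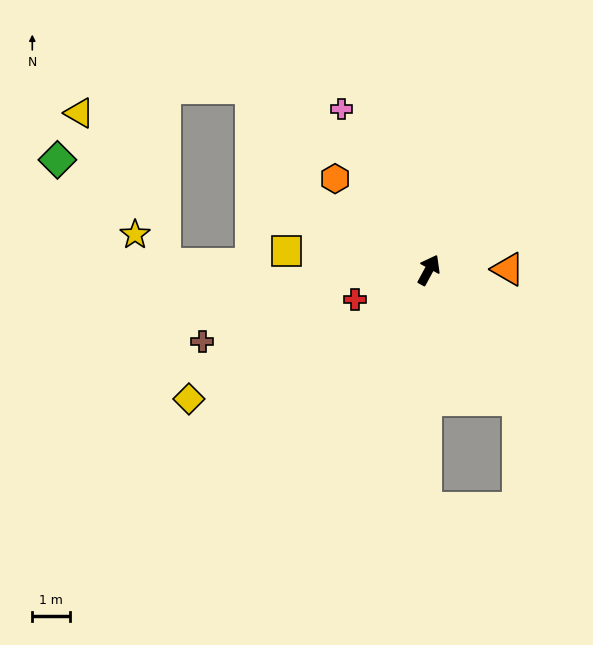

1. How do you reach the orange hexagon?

turn left 74°, forward 3.5 m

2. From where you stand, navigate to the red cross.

turn left 140°, forward 2.1 m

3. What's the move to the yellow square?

turn left 111°, forward 3.8 m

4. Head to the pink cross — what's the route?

turn left 57°, forward 4.9 m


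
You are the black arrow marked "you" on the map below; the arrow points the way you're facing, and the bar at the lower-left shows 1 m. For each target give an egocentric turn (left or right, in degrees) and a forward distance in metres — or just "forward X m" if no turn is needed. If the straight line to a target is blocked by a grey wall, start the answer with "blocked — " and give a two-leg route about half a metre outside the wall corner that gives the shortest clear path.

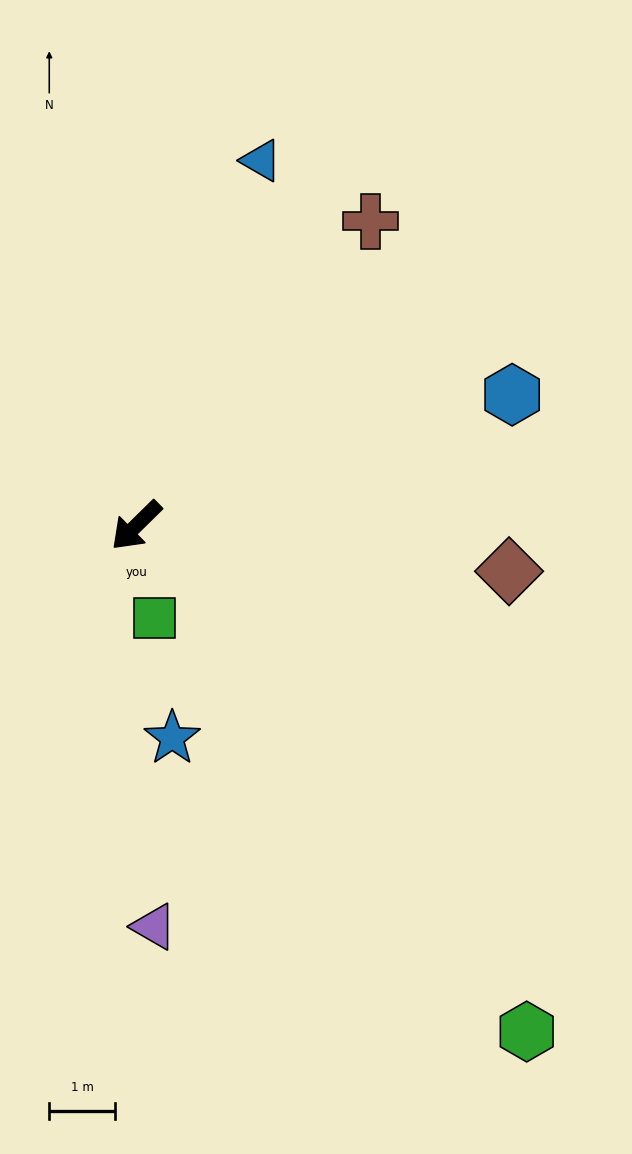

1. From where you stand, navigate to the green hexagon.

turn left 83°, forward 9.7 m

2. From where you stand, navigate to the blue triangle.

turn right 153°, forward 5.8 m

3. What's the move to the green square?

turn left 57°, forward 1.4 m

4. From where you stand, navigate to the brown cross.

turn right 172°, forward 5.8 m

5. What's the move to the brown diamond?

turn left 128°, forward 5.7 m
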